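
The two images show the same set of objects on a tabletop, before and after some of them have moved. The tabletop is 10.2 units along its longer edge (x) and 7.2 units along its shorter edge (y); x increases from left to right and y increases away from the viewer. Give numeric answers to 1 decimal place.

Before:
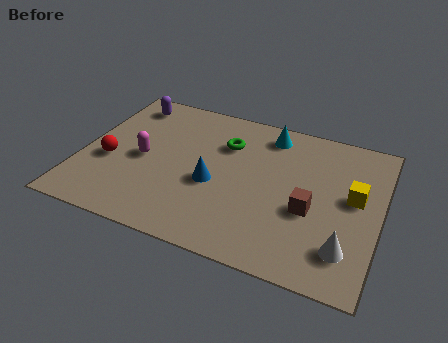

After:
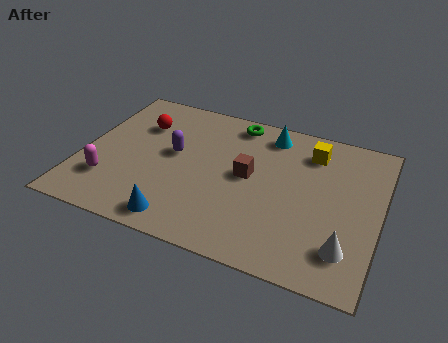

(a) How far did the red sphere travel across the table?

2.3

From (1.0, 2.9) to (1.8, 5.1), the red sphere covered √(0.8² + 2.2²) ≈ 2.3 units.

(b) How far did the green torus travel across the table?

1.2

The green torus moved from about (4.8, 5.1) to (5.0, 6.3), a distance of √(0.2² + 1.2²) ≈ 1.2.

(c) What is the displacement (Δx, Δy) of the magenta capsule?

(-1.0, -1.5)

The magenta capsule started near (2.1, 3.4) and ended near (1.1, 1.9).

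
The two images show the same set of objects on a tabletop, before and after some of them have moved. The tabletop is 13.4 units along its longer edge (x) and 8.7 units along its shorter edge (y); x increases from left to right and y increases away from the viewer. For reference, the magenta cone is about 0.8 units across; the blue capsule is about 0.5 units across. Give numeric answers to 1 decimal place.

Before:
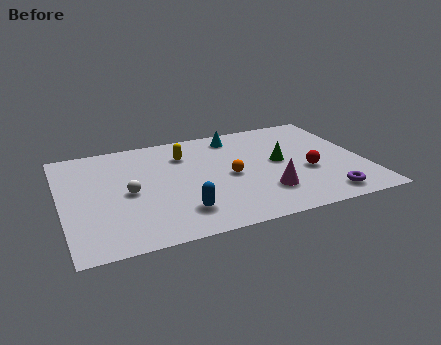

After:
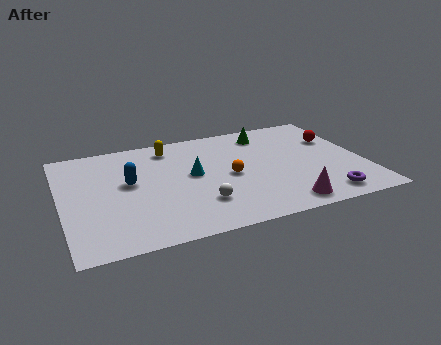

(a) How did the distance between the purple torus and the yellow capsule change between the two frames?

+1.0

Before: roughly 7.8 units apart; after: 8.8. That's 1.0 units further apart.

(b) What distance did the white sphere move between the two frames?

3.5

The white sphere was near (2.9, 4.1) before and (5.9, 2.3) after, so it travelled √(3.0² + 1.8²) ≈ 3.5 units.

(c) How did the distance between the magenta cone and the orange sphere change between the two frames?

+1.4

Before: roughly 2.3 units apart; after: 3.7. That's 1.4 units further apart.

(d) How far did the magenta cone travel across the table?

1.4

The magenta cone was near (8.8, 2.3) before and (9.5, 1.1) after, so it travelled √(0.7² + 1.2²) ≈ 1.4 units.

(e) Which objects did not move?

the purple torus and the orange sphere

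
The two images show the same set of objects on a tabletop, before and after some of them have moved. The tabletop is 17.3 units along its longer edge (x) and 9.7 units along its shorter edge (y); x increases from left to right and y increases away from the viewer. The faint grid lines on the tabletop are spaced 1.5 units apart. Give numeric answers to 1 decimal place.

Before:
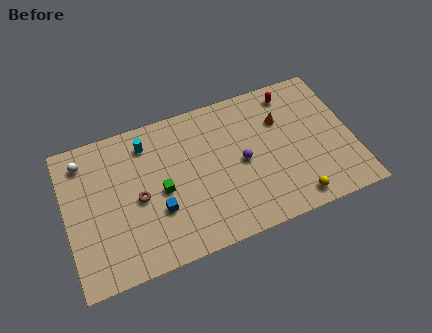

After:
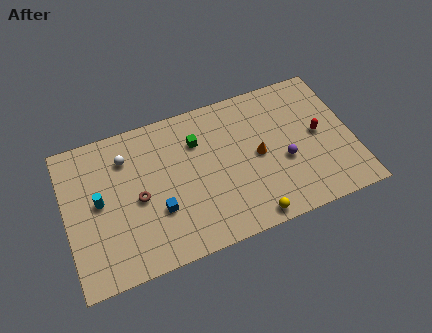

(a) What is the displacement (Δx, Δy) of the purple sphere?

(2.5, -0.8)

The purple sphere started near (10.6, 4.7) and ended near (13.1, 3.9).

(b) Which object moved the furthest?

the cyan cylinder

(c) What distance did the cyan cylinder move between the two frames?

4.2

The cyan cylinder was near (5.1, 7.9) before and (2.0, 5.1) after, so it travelled √(3.1² + 2.8²) ≈ 4.2 units.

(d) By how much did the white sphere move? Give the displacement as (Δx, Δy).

(2.5, -0.6)

The white sphere was at about (1.3, 8.0) and moved to about (3.8, 7.4).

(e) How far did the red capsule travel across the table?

3.5

The red capsule was near (14.0, 8.3) before and (15.3, 5.0) after, so it travelled √(1.3² + 3.3²) ≈ 3.5 units.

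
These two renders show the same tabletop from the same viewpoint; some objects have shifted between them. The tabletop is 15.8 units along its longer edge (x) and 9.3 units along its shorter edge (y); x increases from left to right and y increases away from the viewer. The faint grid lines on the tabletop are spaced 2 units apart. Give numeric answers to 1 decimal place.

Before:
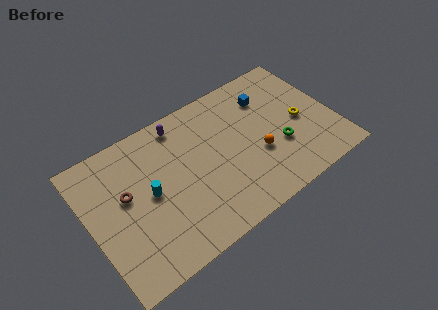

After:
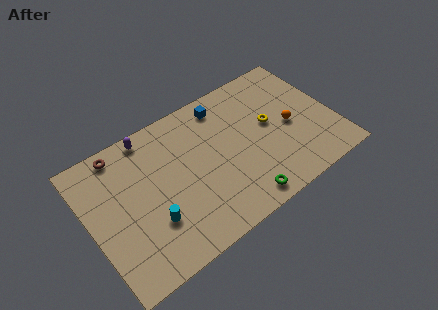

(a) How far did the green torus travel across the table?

3.7

The green torus was near (12.1, 3.3) before and (9.1, 1.1) after, so it travelled √(3.0² + 2.2²) ≈ 3.7 units.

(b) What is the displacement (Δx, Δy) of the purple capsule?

(-2.0, 0.3)

From the two frames, the purple capsule sits at roughly (6.4, 8.1) before and (4.4, 8.4) after.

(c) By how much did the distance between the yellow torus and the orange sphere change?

-1.7

Before: roughly 3.1 units apart; after: 1.4. That's 1.7 units closer together.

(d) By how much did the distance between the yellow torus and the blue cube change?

+0.6

The distance was about 3.2 in the first image and 3.8 in the second, so they moved 0.6 units further apart.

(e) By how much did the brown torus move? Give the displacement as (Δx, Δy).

(0.1, 2.9)

The brown torus was at about (2.4, 5.4) and moved to about (2.5, 8.3).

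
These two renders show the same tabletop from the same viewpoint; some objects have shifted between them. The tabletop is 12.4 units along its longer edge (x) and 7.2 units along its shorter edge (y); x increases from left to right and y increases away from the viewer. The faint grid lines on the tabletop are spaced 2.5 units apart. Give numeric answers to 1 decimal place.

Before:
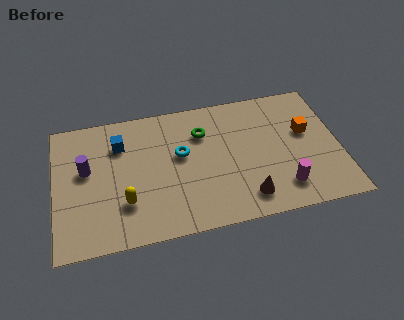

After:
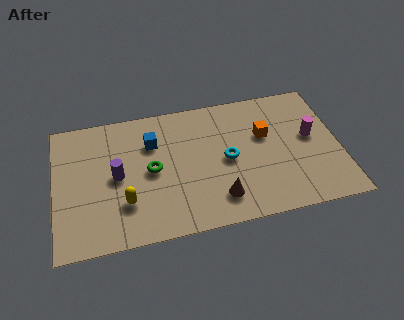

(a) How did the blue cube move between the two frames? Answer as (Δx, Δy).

(1.4, -0.2)

The blue cube started near (2.9, 5.3) and ended near (4.3, 5.1).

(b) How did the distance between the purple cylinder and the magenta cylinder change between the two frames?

-0.3

Before: roughly 8.8 units apart; after: 8.5. That's 0.3 units closer together.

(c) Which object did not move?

the yellow capsule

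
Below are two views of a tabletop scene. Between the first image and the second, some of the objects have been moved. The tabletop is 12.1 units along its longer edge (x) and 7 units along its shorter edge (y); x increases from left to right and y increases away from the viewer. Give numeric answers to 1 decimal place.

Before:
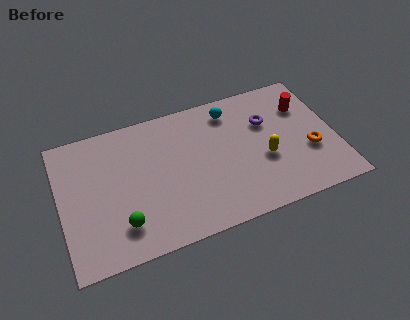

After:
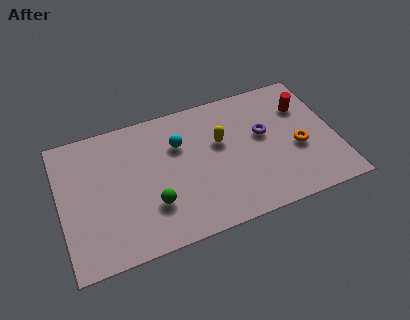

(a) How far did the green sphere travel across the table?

1.5

From (2.5, 1.6) to (3.9, 2.1), the green sphere covered √(1.4² + 0.5²) ≈ 1.5 units.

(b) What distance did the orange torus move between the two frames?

0.6

The orange torus was near (10.9, 2.6) before and (10.4, 2.9) after, so it travelled √(0.5² + 0.3²) ≈ 0.6 units.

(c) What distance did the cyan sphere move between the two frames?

2.6

From (7.7, 5.8) to (5.3, 4.8), the cyan sphere covered √(2.4² + 1.0²) ≈ 2.6 units.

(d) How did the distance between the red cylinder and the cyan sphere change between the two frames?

+2.3

Before: roughly 3.3 units apart; after: 5.6. That's 2.3 units further apart.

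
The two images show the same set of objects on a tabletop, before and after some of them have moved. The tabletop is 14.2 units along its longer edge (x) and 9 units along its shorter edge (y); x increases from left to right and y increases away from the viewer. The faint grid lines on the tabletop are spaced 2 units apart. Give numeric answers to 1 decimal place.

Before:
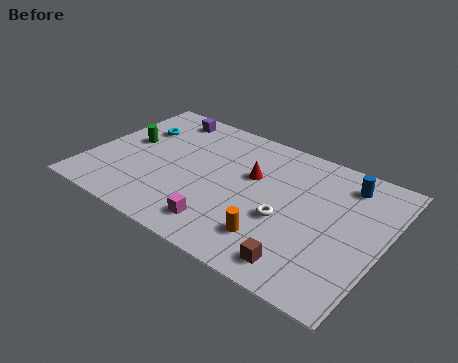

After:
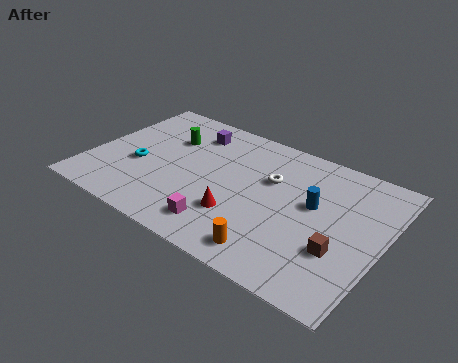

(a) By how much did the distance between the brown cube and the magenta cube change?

+1.7

They were about 3.9 units apart before and 5.6 after — 1.7 units further apart.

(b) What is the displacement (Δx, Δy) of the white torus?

(-1.1, 2.2)

The white torus was at about (9.7, 3.6) and moved to about (8.6, 5.8).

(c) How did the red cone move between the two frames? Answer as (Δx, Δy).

(-0.1, -2.9)

The red cone was at about (7.7, 5.6) and moved to about (7.6, 2.7).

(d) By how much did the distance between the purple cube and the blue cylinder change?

-2.5

They were about 9.2 units apart before and 6.7 after — 2.5 units closer together.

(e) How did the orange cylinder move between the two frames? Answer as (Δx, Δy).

(0.1, -0.8)

The orange cylinder was at about (9.4, 2.1) and moved to about (9.5, 1.3).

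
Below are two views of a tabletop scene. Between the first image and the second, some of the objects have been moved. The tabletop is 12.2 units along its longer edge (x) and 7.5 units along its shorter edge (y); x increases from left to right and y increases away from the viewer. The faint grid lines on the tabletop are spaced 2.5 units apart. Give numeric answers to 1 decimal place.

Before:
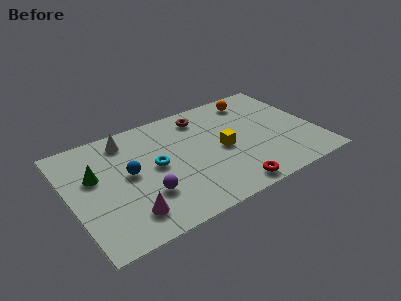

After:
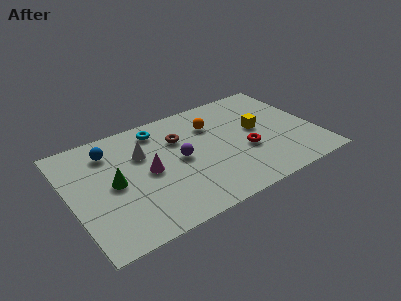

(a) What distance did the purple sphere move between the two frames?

2.4

The purple sphere was near (3.5, 2.3) before and (5.4, 3.8) after, so it travelled √(1.9² + 1.5²) ≈ 2.4 units.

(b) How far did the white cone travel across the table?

1.4

The white cone moved from about (3.1, 6.3) to (3.7, 5.0), a distance of √(0.6² + 1.3²) ≈ 1.4.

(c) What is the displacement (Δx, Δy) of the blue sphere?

(-0.7, 1.9)

The blue sphere started near (2.9, 4.0) and ended near (2.2, 5.9).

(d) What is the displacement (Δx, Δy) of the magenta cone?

(1.3, 2.2)

The magenta cone was at about (2.5, 1.5) and moved to about (3.8, 3.7).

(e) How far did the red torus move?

2.4

From (7.4, 0.8) to (8.6, 2.9), the red torus covered √(1.2² + 2.1²) ≈ 2.4 units.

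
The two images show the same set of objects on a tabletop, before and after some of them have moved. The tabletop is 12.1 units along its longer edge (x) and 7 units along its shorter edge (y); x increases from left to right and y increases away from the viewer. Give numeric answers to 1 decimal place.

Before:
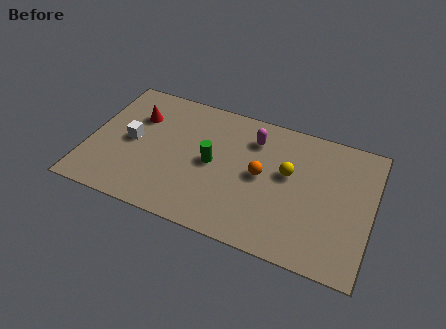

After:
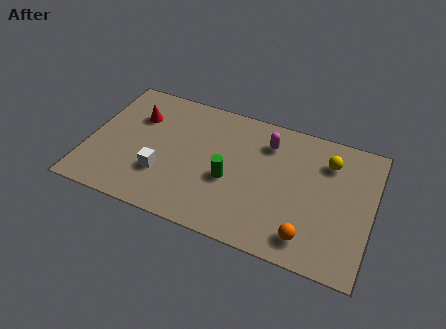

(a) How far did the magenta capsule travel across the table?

0.6

From (6.9, 5.4) to (7.5, 5.4), the magenta capsule covered √(0.6² + 0.0²) ≈ 0.6 units.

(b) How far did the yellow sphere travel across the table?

2.0

The yellow sphere moved from about (8.5, 4.1) to (10.1, 5.3), a distance of √(1.6² + 1.2²) ≈ 2.0.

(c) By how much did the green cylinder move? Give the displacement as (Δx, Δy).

(0.8, -0.6)

The green cylinder started near (5.3, 3.5) and ended near (6.1, 2.9).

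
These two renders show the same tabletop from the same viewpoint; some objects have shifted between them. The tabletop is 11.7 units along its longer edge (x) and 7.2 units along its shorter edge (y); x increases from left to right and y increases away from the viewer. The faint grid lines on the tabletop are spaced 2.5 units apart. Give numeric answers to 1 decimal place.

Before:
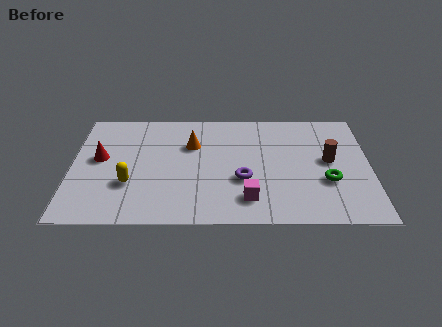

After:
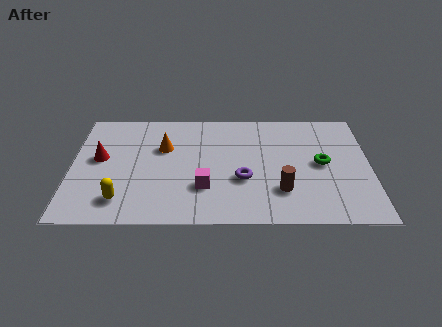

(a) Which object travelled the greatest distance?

the brown cylinder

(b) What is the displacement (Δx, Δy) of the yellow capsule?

(-0.3, -1.0)

From the two frames, the yellow capsule sits at roughly (2.3, 2.4) before and (2.0, 1.4) after.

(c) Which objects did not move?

the red cone and the purple torus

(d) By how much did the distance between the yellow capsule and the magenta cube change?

-1.4

They were about 4.7 units apart before and 3.3 after — 1.4 units closer together.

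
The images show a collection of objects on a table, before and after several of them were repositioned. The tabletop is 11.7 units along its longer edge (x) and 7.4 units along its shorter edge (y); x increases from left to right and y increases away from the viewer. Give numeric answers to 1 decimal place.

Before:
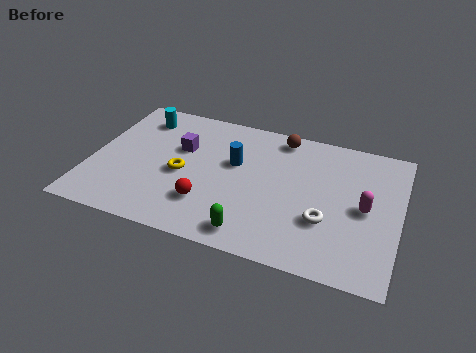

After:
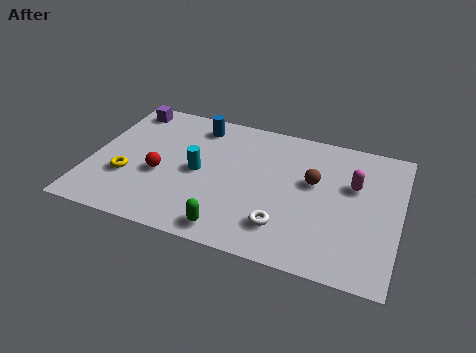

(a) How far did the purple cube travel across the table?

2.9

From (3.3, 4.7) to (1.0, 6.4), the purple cube covered √(2.3² + 1.7²) ≈ 2.9 units.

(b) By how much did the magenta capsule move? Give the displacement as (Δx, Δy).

(-0.5, 1.1)

From the two frames, the magenta capsule sits at roughly (10.4, 3.6) before and (9.9, 4.7) after.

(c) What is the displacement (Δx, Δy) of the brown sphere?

(1.4, -2.1)

From the two frames, the brown sphere sits at roughly (7.0, 6.5) before and (8.4, 4.4) after.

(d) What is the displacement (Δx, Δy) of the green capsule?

(-0.8, -0.1)

From the two frames, the green capsule sits at roughly (6.4, 1.0) before and (5.6, 0.9) after.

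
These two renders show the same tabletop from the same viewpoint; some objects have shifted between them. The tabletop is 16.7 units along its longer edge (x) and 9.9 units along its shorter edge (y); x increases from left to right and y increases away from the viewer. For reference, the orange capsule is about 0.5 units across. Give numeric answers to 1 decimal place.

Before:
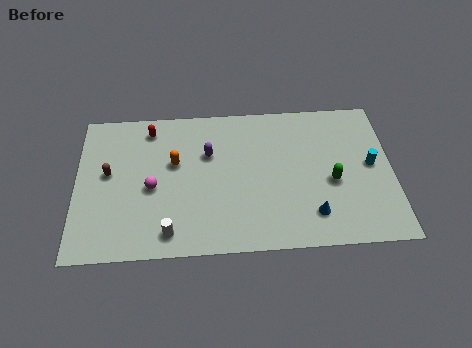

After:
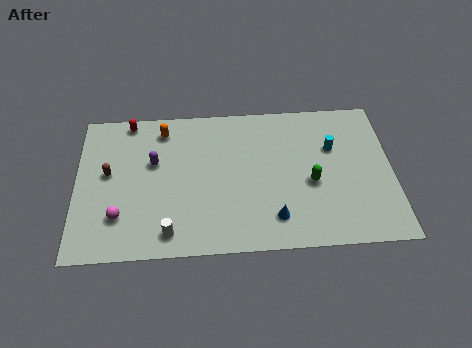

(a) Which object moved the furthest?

the purple capsule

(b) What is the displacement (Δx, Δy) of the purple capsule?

(-2.9, -0.4)

From the two frames, the purple capsule sits at roughly (7.0, 6.5) before and (4.1, 6.1) after.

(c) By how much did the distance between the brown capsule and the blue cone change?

-1.8

The distance was about 11.2 in the first image and 9.4 in the second, so they moved 1.8 units closer together.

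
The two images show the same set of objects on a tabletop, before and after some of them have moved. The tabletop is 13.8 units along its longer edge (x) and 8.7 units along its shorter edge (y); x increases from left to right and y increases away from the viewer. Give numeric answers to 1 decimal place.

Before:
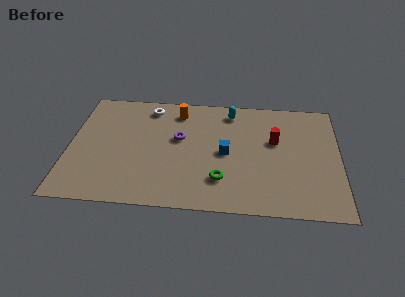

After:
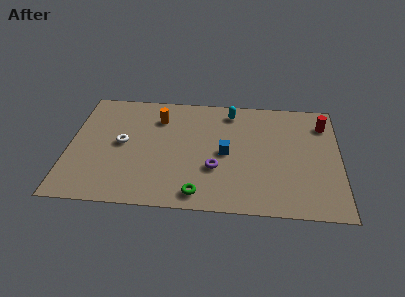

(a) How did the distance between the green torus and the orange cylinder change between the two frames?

+0.4

The distance was about 5.5 in the first image and 5.9 in the second, so they moved 0.4 units further apart.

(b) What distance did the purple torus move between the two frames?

2.8

From (5.6, 5.1) to (7.5, 3.0), the purple torus covered √(1.9² + 2.1²) ≈ 2.8 units.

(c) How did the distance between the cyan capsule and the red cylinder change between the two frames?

+1.7

They were about 3.1 units apart before and 4.8 after — 1.7 units further apart.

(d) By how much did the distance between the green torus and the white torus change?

-1.2

The distance was about 6.4 in the first image and 5.2 in the second, so they moved 1.2 units closer together.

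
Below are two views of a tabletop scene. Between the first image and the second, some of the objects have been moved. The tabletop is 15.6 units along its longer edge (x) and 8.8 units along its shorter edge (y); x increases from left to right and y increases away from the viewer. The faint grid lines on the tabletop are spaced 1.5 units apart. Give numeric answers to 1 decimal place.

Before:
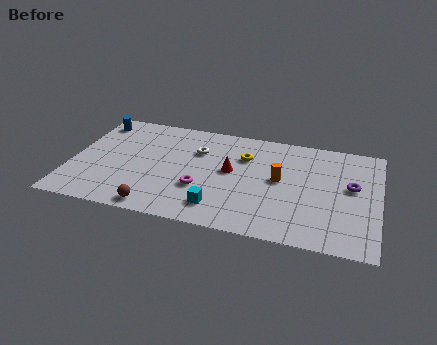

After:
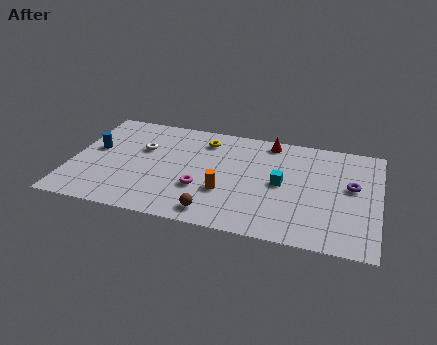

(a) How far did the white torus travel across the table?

2.8

The white torus was near (6.3, 6.1) before and (3.5, 5.6) after, so it travelled √(2.8² + 0.5²) ≈ 2.8 units.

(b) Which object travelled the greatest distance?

the cyan cube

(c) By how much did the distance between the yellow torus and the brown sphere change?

-0.7

The distance was about 6.7 in the first image and 6.0 in the second, so they moved 0.7 units closer together.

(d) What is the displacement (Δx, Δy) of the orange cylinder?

(-2.7, -1.7)

The orange cylinder was at about (10.6, 4.7) and moved to about (7.9, 3.0).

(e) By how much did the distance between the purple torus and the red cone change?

-1.0

Before: roughly 6.1 units apart; after: 5.1. That's 1.0 units closer together.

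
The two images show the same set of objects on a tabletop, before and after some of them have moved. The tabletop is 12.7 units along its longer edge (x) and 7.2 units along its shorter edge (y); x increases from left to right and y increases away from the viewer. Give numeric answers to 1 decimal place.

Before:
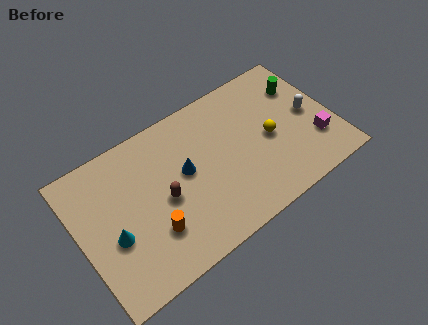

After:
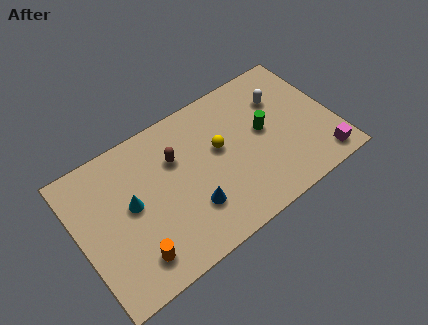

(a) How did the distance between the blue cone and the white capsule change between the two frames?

-0.4

They were about 6.3 units apart before and 5.9 after — 0.4 units closer together.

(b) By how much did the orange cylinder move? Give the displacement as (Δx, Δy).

(-1.0, -0.7)

The orange cylinder started near (3.3, 2.1) and ended near (2.3, 1.4).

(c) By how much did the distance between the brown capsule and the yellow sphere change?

-3.2

They were about 5.4 units apart before and 2.2 after — 3.2 units closer together.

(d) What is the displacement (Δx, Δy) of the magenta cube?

(0.1, -1.1)

From the two frames, the magenta cube sits at roughly (11.6, 2.1) before and (11.7, 1.0) after.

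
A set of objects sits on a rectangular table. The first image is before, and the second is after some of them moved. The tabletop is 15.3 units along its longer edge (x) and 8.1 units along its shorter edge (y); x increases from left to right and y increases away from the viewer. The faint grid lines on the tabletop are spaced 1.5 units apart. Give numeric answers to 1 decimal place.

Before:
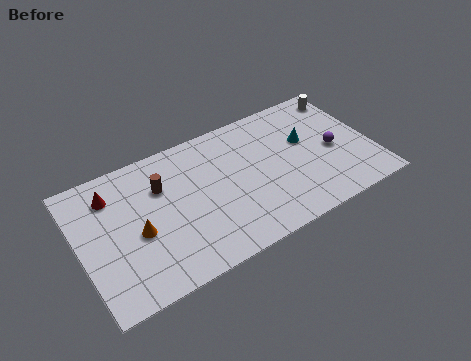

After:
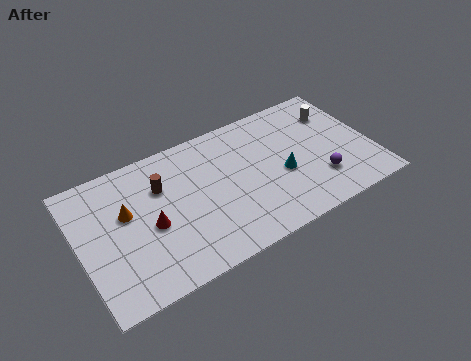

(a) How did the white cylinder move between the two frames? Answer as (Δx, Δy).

(-0.7, -0.9)

The white cylinder was at about (14.5, 6.9) and moved to about (13.8, 6.0).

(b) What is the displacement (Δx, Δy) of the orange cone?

(-0.4, 1.4)

From the two frames, the orange cone sits at roughly (2.9, 3.5) before and (2.5, 4.9) after.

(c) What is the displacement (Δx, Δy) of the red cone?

(1.7, -2.7)

From the two frames, the red cone sits at roughly (1.9, 6.3) before and (3.6, 3.6) after.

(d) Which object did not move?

the brown cylinder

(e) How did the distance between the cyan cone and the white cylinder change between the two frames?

+1.0

They were about 3.2 units apart before and 4.2 after — 1.0 units further apart.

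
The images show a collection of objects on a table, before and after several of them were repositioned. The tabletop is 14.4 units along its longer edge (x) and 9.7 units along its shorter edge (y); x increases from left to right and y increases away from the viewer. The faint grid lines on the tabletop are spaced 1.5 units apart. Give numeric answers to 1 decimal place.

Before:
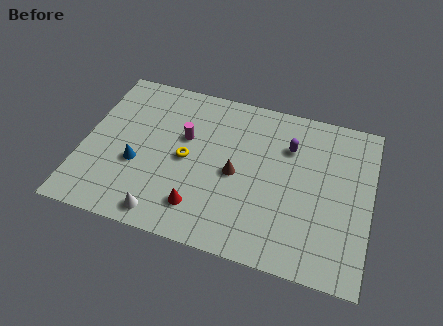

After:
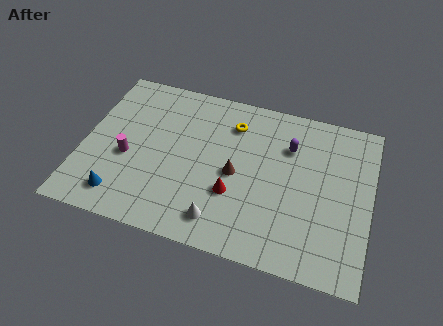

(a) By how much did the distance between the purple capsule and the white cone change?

-2.1

The distance was about 8.2 in the first image and 6.1 in the second, so they moved 2.1 units closer together.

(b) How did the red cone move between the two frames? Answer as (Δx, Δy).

(1.6, 1.3)

From the two frames, the red cone sits at roughly (6.1, 2.0) before and (7.7, 3.3) after.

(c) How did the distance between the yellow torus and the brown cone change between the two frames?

+0.5

They were about 2.5 units apart before and 3.0 after — 0.5 units further apart.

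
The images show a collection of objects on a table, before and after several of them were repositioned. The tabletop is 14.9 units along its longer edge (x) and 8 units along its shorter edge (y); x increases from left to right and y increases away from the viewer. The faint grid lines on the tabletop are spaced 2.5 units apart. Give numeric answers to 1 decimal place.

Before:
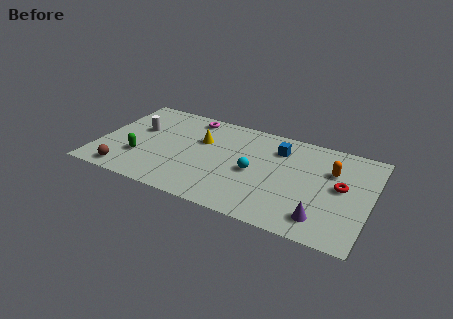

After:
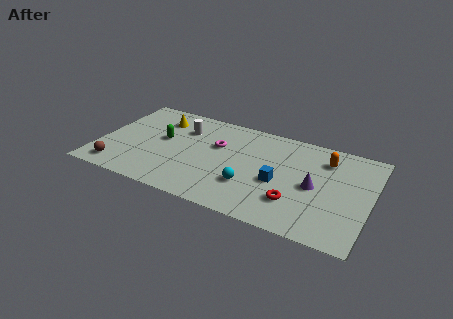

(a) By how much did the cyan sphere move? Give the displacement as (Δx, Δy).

(-0.1, -1.2)

From the two frames, the cyan sphere sits at roughly (8.6, 3.7) before and (8.5, 2.5) after.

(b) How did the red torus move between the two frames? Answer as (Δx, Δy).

(-2.3, -2.1)

From the two frames, the red torus sits at roughly (13.3, 4.3) before and (11.0, 2.2) after.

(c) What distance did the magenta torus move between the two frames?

2.5

The magenta torus was near (4.7, 7.0) before and (6.4, 5.1) after, so it travelled √(1.7² + 1.9²) ≈ 2.5 units.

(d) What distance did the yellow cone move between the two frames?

2.7

The yellow cone was near (5.5, 5.2) before and (3.0, 6.2) after, so it travelled √(2.5² + 1.0²) ≈ 2.7 units.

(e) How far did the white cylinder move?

2.6

The white cylinder was near (2.0, 4.9) before and (4.4, 5.8) after, so it travelled √(2.4² + 0.9²) ≈ 2.6 units.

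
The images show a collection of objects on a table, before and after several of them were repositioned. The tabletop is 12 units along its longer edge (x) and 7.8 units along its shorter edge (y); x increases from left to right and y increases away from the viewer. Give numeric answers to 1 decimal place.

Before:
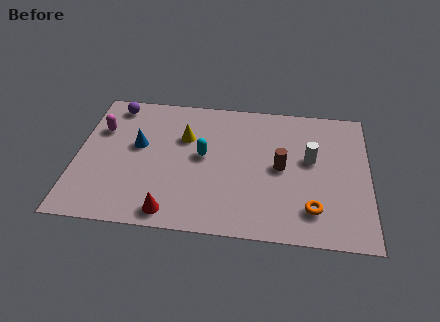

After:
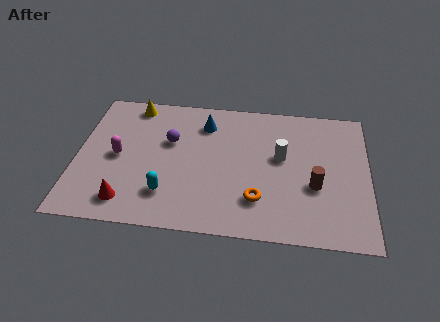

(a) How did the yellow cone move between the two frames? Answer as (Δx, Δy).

(-2.2, 1.7)

From the two frames, the yellow cone sits at roughly (4.4, 5.2) before and (2.2, 6.9) after.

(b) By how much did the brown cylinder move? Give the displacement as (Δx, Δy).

(1.4, -0.9)

The brown cylinder was at about (8.4, 3.9) and moved to about (9.8, 3.0).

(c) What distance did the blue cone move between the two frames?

3.1

From (2.5, 4.5) to (5.2, 6.1), the blue cone covered √(2.7² + 1.6²) ≈ 3.1 units.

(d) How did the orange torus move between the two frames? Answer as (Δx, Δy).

(-2.2, 0.3)

The orange torus was at about (9.7, 1.7) and moved to about (7.5, 2.0).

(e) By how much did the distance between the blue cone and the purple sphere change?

-0.7

The distance was about 2.5 in the first image and 1.8 in the second, so they moved 0.7 units closer together.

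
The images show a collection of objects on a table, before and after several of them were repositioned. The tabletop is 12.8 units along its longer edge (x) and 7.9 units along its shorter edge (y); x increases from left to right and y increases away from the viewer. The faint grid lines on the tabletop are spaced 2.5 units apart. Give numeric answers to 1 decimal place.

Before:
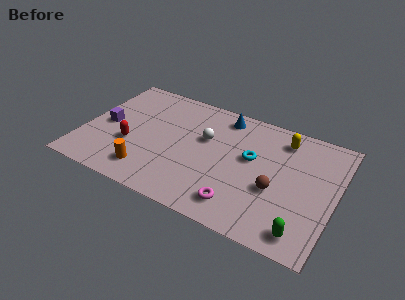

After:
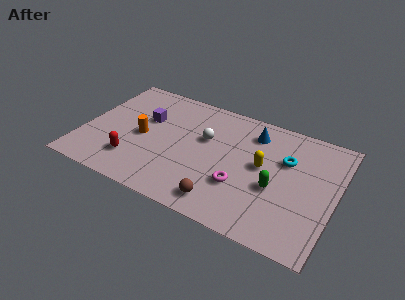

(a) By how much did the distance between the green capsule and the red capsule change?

-2.0

The distance was about 9.2 in the first image and 7.2 in the second, so they moved 2.0 units closer together.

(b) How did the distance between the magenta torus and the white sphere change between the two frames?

-1.0

Before: roughly 4.1 units apart; after: 3.1. That's 1.0 units closer together.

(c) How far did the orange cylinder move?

2.3

The orange cylinder moved from about (3.6, 1.5) to (3.0, 3.7), a distance of √(0.6² + 2.2²) ≈ 2.3.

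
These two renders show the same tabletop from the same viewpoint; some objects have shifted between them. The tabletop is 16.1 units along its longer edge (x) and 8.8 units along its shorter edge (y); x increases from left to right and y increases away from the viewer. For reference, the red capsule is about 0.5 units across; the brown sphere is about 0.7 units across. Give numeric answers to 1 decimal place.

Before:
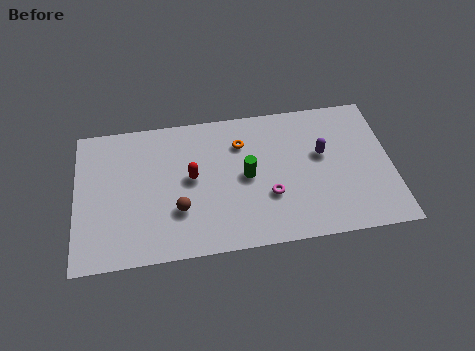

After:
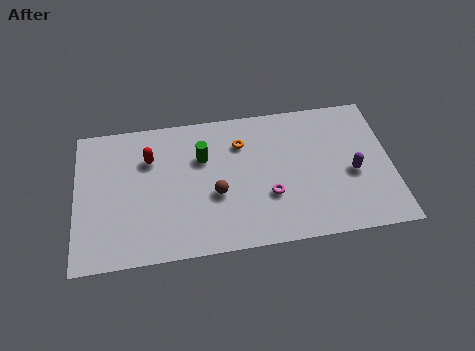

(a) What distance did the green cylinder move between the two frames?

2.7

The green cylinder moved from about (8.7, 4.4) to (6.5, 5.9), a distance of √(2.2² + 1.5²) ≈ 2.7.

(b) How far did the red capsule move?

2.6

The red capsule was near (5.9, 4.7) before and (3.8, 6.2) after, so it travelled √(2.1² + 1.5²) ≈ 2.6 units.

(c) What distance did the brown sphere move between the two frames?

2.0

From (5.2, 2.8) to (7.1, 3.5), the brown sphere covered √(1.9² + 0.7²) ≈ 2.0 units.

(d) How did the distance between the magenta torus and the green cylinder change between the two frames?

+2.6

The distance was about 1.8 in the first image and 4.4 in the second, so they moved 2.6 units further apart.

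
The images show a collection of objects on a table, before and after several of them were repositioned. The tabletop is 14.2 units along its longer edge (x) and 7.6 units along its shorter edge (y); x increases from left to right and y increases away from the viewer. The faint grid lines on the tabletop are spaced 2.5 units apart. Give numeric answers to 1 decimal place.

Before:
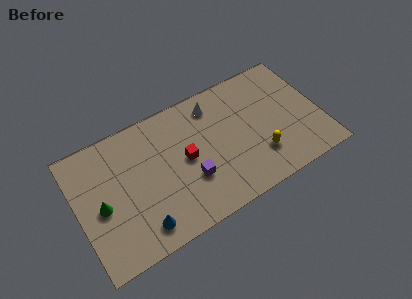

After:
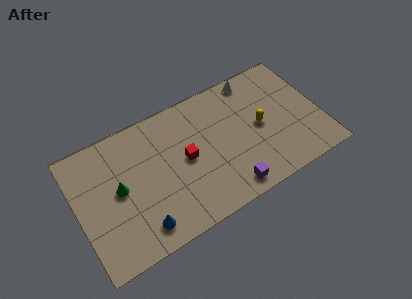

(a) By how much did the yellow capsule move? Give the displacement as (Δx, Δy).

(0.3, 1.7)

The yellow capsule was at about (10.4, 2.1) and moved to about (10.7, 3.8).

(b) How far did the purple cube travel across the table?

2.6

The purple cube was near (6.4, 2.6) before and (8.4, 1.0) after, so it travelled √(2.0² + 1.6²) ≈ 2.6 units.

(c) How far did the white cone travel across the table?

2.5

The white cone moved from about (8.3, 6.3) to (10.8, 6.8), a distance of √(2.5² + 0.5²) ≈ 2.5.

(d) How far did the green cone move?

1.2

The green cone moved from about (1.3, 3.5) to (2.4, 4.0), a distance of √(1.1² + 0.5²) ≈ 1.2.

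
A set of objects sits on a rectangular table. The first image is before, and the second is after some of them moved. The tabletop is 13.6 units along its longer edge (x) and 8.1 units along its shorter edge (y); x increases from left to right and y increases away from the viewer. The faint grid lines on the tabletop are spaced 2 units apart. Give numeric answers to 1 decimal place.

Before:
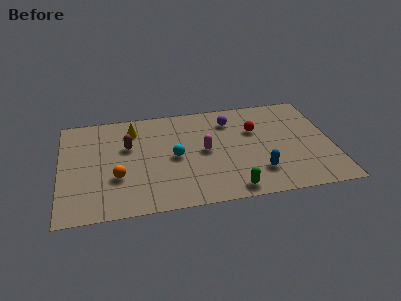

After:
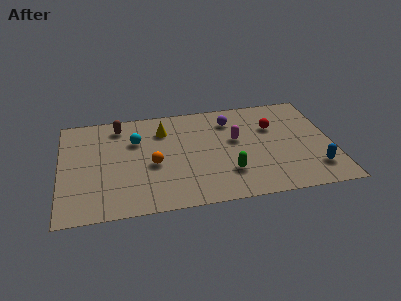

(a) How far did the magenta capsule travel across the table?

1.7

The magenta capsule moved from about (7.2, 4.1) to (8.8, 4.7), a distance of √(1.6² + 0.6²) ≈ 1.7.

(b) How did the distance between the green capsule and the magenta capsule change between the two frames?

-0.9

They were about 3.4 units apart before and 2.5 after — 0.9 units closer together.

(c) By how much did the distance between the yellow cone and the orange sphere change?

-1.0

They were about 3.7 units apart before and 2.7 after — 1.0 units closer together.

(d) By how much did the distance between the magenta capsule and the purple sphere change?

-1.0

They were about 2.6 units apart before and 1.6 after — 1.0 units closer together.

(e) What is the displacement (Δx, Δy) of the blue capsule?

(2.8, -0.2)

From the two frames, the blue capsule sits at roughly (9.8, 2.0) before and (12.6, 1.8) after.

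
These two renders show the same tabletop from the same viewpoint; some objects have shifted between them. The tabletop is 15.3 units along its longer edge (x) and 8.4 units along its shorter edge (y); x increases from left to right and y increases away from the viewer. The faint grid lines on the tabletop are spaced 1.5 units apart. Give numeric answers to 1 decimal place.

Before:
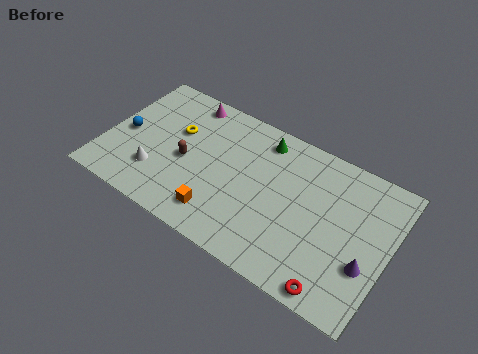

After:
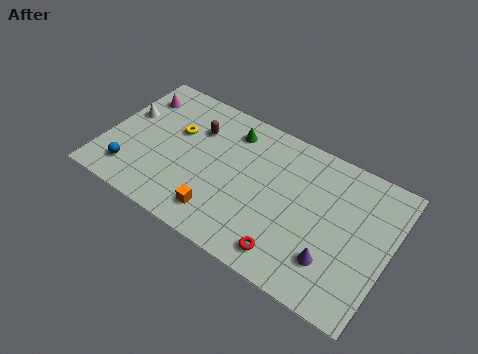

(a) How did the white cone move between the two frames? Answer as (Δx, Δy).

(-2.1, 2.8)

The white cone started near (3.0, 2.3) and ended near (0.9, 5.1).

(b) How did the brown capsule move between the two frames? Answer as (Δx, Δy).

(0.2, 2.2)

From the two frames, the brown capsule sits at roughly (4.4, 3.8) before and (4.6, 6.0) after.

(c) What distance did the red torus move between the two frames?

2.6

From (13.0, 0.8) to (10.4, 1.3), the red torus covered √(2.6² + 0.5²) ≈ 2.6 units.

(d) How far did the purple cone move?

1.8

The purple cone was near (14.3, 2.9) before and (12.6, 2.2) after, so it travelled √(1.7² + 0.7²) ≈ 1.8 units.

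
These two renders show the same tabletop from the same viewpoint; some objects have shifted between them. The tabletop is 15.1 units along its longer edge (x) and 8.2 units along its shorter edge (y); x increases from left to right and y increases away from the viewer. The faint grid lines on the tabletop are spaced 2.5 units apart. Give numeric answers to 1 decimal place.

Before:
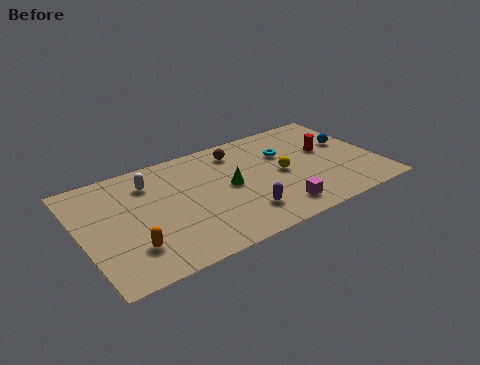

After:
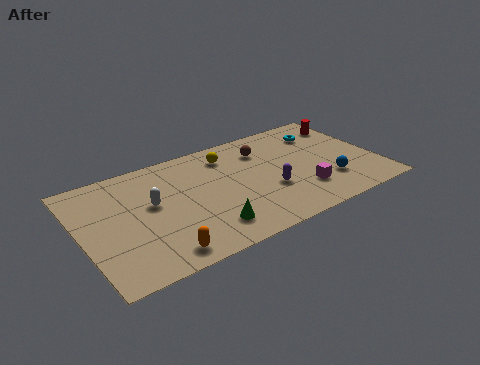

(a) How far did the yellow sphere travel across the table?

3.5

The yellow sphere moved from about (10.2, 4.0) to (7.8, 6.6), a distance of √(2.4² + 2.6²) ≈ 3.5.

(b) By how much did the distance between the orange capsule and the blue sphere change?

-3.0

The distance was about 12.0 in the first image and 9.0 in the second, so they moved 3.0 units closer together.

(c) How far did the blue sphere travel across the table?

3.0

The blue sphere was near (13.9, 4.9) before and (12.4, 2.3) after, so it travelled √(1.5² + 2.6²) ≈ 3.0 units.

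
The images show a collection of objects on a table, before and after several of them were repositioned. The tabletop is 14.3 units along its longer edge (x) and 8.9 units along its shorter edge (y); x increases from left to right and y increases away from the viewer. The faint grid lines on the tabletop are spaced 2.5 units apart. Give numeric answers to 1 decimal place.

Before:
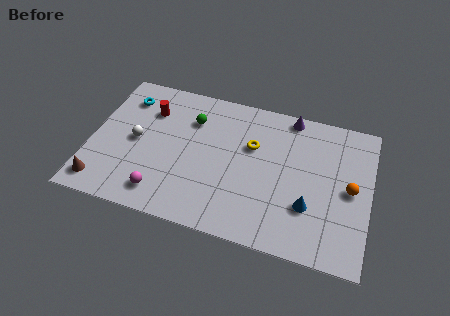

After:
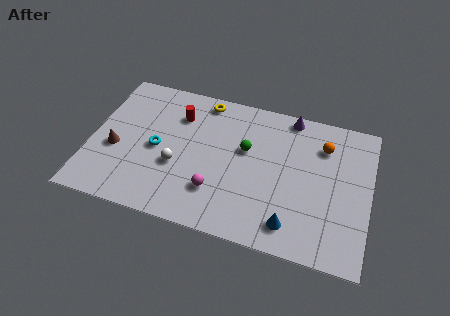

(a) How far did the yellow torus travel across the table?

3.5

From (8.2, 5.7) to (5.5, 7.9), the yellow torus covered √(2.7² + 2.2²) ≈ 3.5 units.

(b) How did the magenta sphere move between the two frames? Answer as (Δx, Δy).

(2.7, 0.9)

The magenta sphere started near (3.9, 1.5) and ended near (6.6, 2.4).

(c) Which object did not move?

the purple cone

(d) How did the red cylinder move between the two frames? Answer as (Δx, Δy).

(1.5, 0.1)

The red cylinder started near (2.8, 6.5) and ended near (4.3, 6.6).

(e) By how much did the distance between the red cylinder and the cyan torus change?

+1.2

Before: roughly 1.4 units apart; after: 2.6. That's 1.2 units further apart.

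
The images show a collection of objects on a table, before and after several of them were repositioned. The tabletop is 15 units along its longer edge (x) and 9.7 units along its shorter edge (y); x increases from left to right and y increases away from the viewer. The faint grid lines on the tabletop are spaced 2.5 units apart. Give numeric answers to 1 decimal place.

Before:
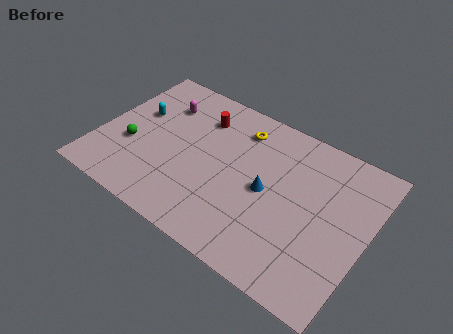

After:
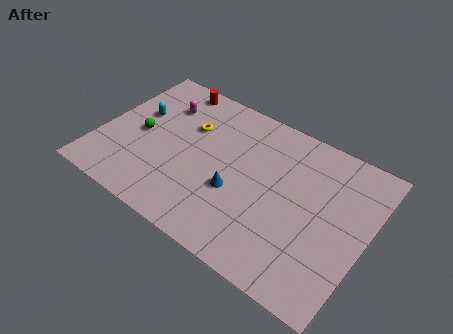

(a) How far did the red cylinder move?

2.4

The red cylinder was near (5.2, 7.4) before and (3.2, 8.7) after, so it travelled √(2.0² + 1.3²) ≈ 2.4 units.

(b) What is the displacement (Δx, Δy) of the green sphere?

(0.3, 1.0)

The green sphere started near (1.9, 3.6) and ended near (2.2, 4.6).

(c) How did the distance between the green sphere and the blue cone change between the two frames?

-1.9

The distance was about 7.7 in the first image and 5.8 in the second, so they moved 1.9 units closer together.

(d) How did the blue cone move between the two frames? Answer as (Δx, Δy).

(-1.6, -1.0)

From the two frames, the blue cone sits at roughly (9.5, 4.7) before and (7.9, 3.7) after.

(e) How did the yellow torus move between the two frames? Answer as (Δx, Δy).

(-2.7, -1.3)

The yellow torus was at about (7.4, 7.8) and moved to about (4.7, 6.5).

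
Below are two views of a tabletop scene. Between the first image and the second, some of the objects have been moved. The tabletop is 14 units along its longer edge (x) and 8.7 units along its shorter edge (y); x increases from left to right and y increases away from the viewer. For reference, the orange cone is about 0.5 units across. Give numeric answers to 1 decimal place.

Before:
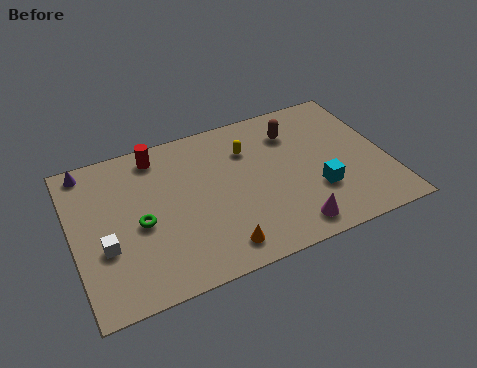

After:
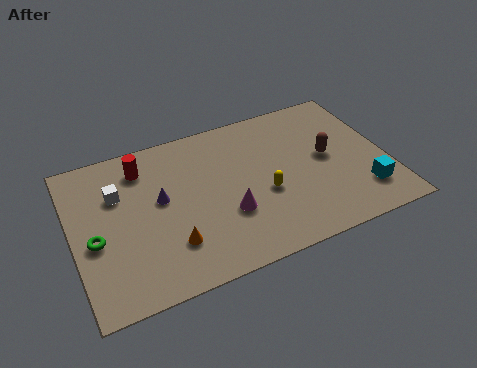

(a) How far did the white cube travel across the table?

2.8

The white cube was near (1.3, 3.2) before and (2.1, 5.9) after, so it travelled √(0.8² + 2.7²) ≈ 2.8 units.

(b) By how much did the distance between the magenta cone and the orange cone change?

-0.5

Before: roughly 3.2 units apart; after: 2.7. That's 0.5 units closer together.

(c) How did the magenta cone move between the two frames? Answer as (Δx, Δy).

(-2.6, 1.8)

The magenta cone was at about (9.3, 1.2) and moved to about (6.7, 3.0).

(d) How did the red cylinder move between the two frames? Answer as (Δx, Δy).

(-0.7, -0.5)

The red cylinder was at about (4.0, 7.5) and moved to about (3.3, 7.0).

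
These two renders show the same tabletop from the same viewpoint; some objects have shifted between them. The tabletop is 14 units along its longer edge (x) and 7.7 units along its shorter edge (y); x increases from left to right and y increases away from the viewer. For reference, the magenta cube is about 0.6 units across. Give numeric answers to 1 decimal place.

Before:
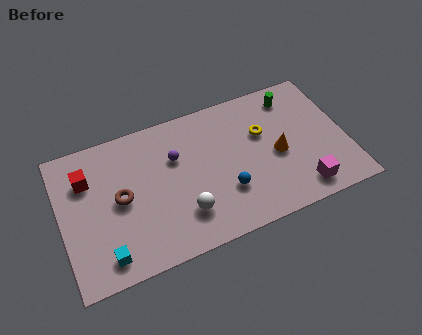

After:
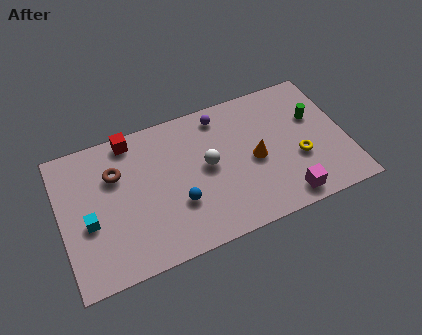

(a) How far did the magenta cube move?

0.8

The magenta cube was near (11.5, 1.2) before and (10.7, 1.0) after, so it travelled √(0.8² + 0.2²) ≈ 0.8 units.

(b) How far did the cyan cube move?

2.1

The cyan cube was near (1.9, 1.2) before and (1.3, 3.2) after, so it travelled √(0.6² + 2.0²) ≈ 2.1 units.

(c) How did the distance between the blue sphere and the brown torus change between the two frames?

-1.3

Before: roughly 5.2 units apart; after: 3.9. That's 1.3 units closer together.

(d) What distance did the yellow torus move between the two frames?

2.6

The yellow torus was near (10.0, 4.9) before and (11.6, 2.9) after, so it travelled √(1.6² + 2.0²) ≈ 2.6 units.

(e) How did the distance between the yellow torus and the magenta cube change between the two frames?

-1.9

They were about 4.0 units apart before and 2.1 after — 1.9 units closer together.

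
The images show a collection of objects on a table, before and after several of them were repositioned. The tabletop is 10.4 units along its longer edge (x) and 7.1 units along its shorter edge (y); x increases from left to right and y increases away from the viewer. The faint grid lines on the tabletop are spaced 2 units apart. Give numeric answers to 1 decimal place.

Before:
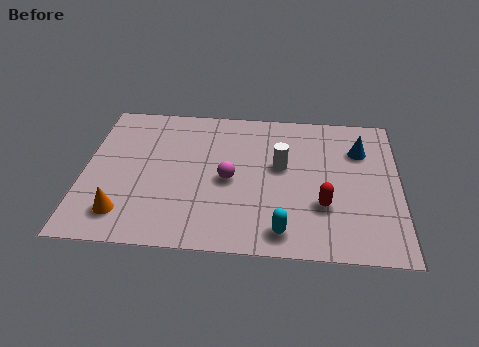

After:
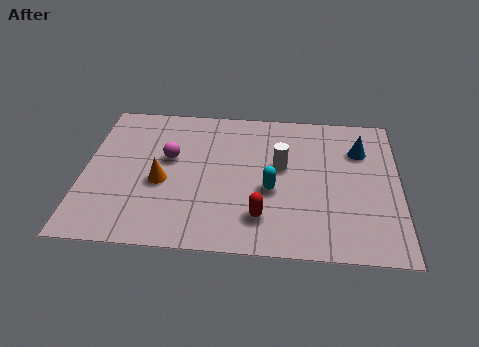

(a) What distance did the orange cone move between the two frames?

2.0

The orange cone was near (1.4, 1.4) before and (2.6, 3.0) after, so it travelled √(1.2² + 1.6²) ≈ 2.0 units.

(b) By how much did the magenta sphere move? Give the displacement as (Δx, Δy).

(-2.0, 0.9)

The magenta sphere started near (4.8, 3.3) and ended near (2.8, 4.2).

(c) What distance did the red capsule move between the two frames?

2.1

The red capsule was near (7.9, 2.3) before and (5.9, 1.6) after, so it travelled √(2.0² + 0.7²) ≈ 2.1 units.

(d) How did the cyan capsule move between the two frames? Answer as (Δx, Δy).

(-0.4, 1.9)

From the two frames, the cyan capsule sits at roughly (6.6, 1.0) before and (6.2, 2.9) after.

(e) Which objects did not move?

the blue cone and the white cylinder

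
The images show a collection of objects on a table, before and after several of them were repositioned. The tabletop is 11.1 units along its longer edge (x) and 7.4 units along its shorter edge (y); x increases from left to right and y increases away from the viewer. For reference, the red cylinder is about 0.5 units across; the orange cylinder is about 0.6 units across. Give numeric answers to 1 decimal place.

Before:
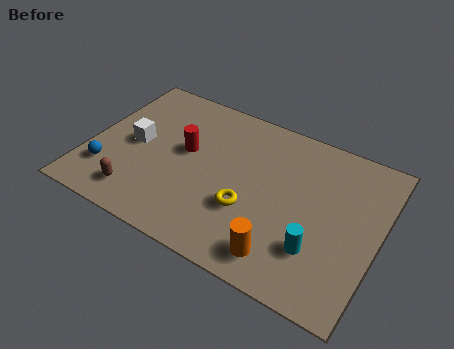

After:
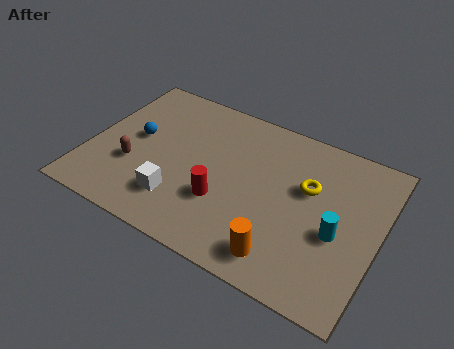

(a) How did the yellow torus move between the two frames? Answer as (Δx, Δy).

(2.0, 2.0)

The yellow torus started near (6.3, 2.6) and ended near (8.3, 4.6).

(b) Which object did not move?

the orange cylinder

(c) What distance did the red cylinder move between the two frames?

2.4

The red cylinder moved from about (3.6, 4.2) to (5.3, 2.5), a distance of √(1.7² + 1.7²) ≈ 2.4.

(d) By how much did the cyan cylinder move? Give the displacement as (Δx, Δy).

(0.6, 1.0)

The cyan cylinder started near (9.0, 2.1) and ended near (9.6, 3.1).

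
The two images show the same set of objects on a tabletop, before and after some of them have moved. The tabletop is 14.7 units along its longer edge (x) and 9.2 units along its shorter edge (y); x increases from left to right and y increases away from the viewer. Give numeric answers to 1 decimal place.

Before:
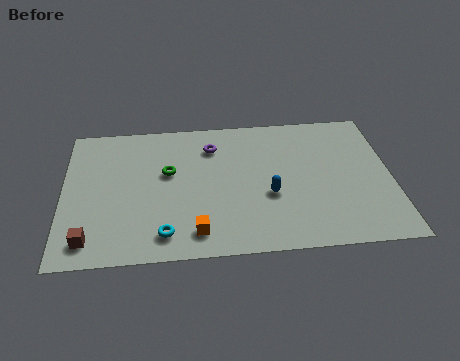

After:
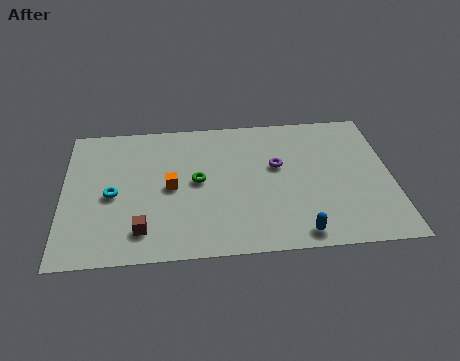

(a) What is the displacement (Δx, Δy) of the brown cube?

(2.3, 0.4)

The brown cube was at about (1.2, 1.4) and moved to about (3.5, 1.8).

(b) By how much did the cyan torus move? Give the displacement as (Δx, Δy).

(-2.3, 2.7)

From the two frames, the cyan torus sits at roughly (4.5, 1.5) before and (2.2, 4.2) after.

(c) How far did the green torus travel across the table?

1.5

From (4.7, 5.5) to (6.0, 4.8), the green torus covered √(1.3² + 0.7²) ≈ 1.5 units.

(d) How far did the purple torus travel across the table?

3.3

The purple torus moved from about (6.7, 7.1) to (9.6, 5.5), a distance of √(2.9² + 1.6²) ≈ 3.3.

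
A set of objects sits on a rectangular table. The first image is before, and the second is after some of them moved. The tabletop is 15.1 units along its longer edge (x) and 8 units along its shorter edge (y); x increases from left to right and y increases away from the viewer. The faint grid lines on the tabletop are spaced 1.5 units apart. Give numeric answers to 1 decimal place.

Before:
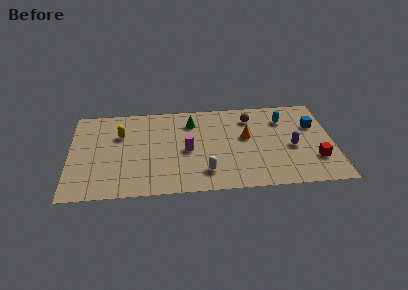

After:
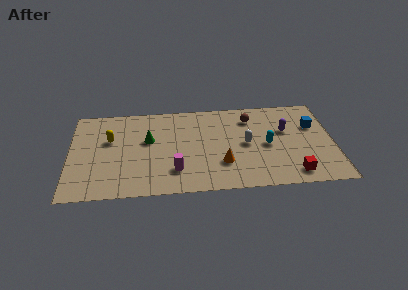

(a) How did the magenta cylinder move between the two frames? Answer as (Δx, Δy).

(-0.7, -1.7)

The magenta cylinder was at about (6.7, 3.7) and moved to about (6.0, 2.0).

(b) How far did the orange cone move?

2.6

The orange cone moved from about (10.1, 4.6) to (8.7, 2.4), a distance of √(1.4² + 2.2²) ≈ 2.6.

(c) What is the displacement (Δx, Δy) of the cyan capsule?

(-1.0, -2.2)

The cyan capsule was at about (12.3, 6.0) and moved to about (11.3, 3.8).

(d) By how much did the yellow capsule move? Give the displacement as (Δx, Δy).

(-0.6, -0.4)

The yellow capsule was at about (2.9, 5.4) and moved to about (2.3, 5.0).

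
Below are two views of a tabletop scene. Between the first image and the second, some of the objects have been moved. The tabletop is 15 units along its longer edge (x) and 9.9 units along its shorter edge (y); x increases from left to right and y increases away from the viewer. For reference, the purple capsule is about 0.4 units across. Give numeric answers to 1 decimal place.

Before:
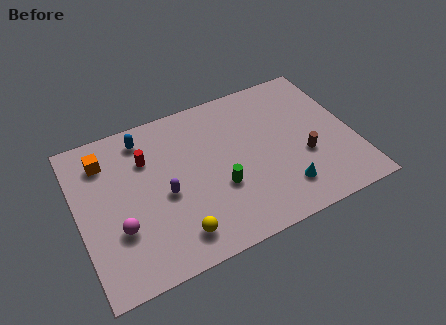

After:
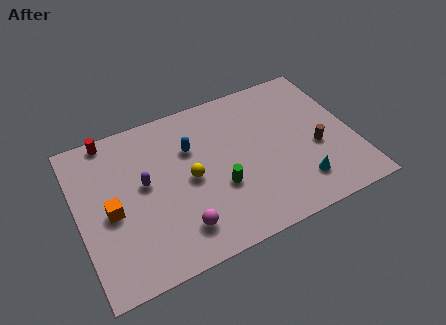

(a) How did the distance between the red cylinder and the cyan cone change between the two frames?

+3.4

The distance was about 8.5 in the first image and 11.9 in the second, so they moved 3.4 units further apart.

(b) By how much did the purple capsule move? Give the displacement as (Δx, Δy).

(-1.0, 1.1)

From the two frames, the purple capsule sits at roughly (4.6, 4.4) before and (3.6, 5.5) after.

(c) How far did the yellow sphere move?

3.3

The yellow sphere moved from about (4.9, 1.7) to (6.0, 4.8), a distance of √(1.1² + 3.1²) ≈ 3.3.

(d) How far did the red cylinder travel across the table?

2.8

From (3.9, 7.0) to (2.1, 9.1), the red cylinder covered √(1.8² + 2.1²) ≈ 2.8 units.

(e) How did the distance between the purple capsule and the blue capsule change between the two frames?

-1.1

Before: roughly 4.1 units apart; after: 3.0. That's 1.1 units closer together.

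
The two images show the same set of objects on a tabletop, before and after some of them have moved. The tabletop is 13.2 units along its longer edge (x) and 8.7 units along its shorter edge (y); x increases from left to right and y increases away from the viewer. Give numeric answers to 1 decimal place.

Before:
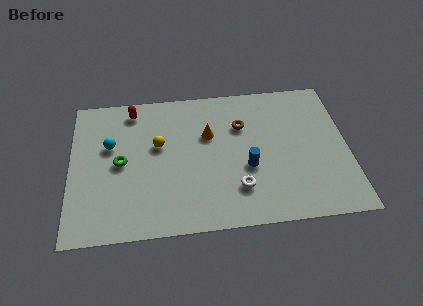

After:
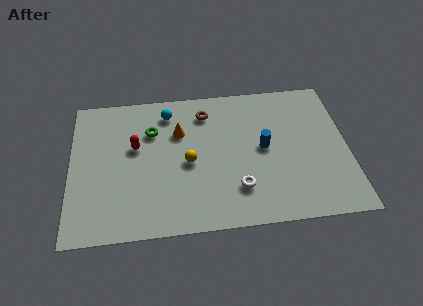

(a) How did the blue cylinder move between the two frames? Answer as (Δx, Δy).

(0.8, 1.1)

The blue cylinder started near (8.4, 3.4) and ended near (9.2, 4.5).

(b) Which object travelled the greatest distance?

the cyan sphere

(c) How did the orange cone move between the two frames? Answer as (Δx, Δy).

(-1.4, 0.3)

The orange cone started near (6.6, 5.6) and ended near (5.2, 5.9).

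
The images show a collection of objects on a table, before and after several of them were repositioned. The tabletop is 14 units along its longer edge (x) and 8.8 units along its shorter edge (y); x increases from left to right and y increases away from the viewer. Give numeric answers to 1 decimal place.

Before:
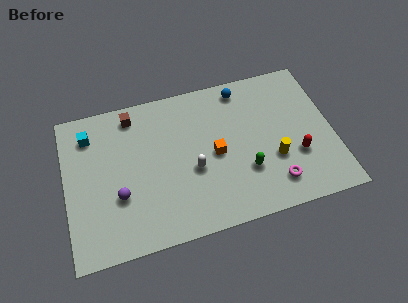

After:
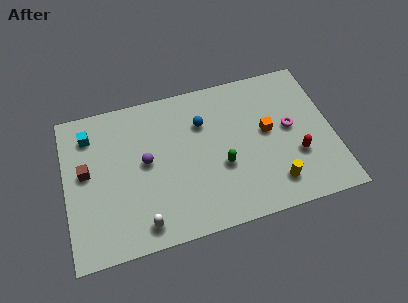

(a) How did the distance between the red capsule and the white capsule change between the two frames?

+3.0

Before: roughly 5.4 units apart; after: 8.4. That's 3.0 units further apart.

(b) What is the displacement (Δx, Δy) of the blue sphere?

(-2.2, -1.5)

The blue sphere started near (9.5, 7.7) and ended near (7.3, 6.2).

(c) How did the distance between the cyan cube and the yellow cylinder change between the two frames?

+0.5

They were about 10.2 units apart before and 10.7 after — 0.5 units further apart.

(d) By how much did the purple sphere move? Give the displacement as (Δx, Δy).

(1.5, 1.6)

The purple sphere started near (2.7, 3.1) and ended near (4.2, 4.7).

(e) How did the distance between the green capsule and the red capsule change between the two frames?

+1.2

The distance was about 2.7 in the first image and 3.9 in the second, so they moved 1.2 units further apart.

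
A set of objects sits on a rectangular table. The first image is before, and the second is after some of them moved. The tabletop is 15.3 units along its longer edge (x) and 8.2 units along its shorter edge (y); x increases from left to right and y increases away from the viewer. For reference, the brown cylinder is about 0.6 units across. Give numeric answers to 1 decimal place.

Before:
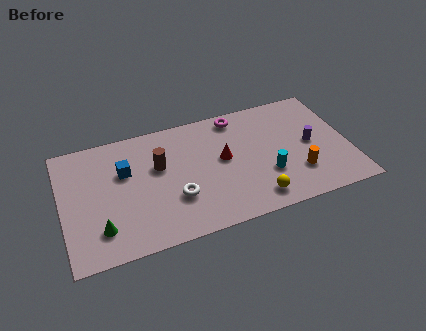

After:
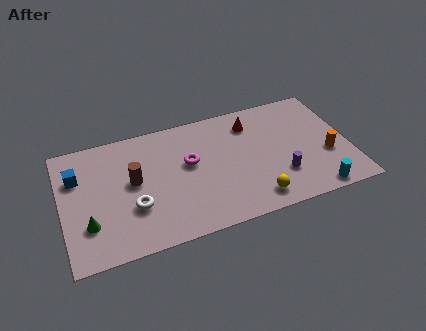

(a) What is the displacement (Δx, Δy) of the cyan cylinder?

(2.4, -1.9)

From the two frames, the cyan cylinder sits at roughly (10.8, 2.7) before and (13.2, 0.8) after.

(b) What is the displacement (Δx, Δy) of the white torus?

(-2.2, 0.1)

The white torus was at about (5.9, 2.7) and moved to about (3.7, 2.8).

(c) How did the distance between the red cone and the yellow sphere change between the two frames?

+1.7

They were about 3.5 units apart before and 5.2 after — 1.7 units further apart.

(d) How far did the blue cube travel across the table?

2.5

The blue cube was near (3.4, 5.3) before and (0.9, 5.7) after, so it travelled √(2.5² + 0.4²) ≈ 2.5 units.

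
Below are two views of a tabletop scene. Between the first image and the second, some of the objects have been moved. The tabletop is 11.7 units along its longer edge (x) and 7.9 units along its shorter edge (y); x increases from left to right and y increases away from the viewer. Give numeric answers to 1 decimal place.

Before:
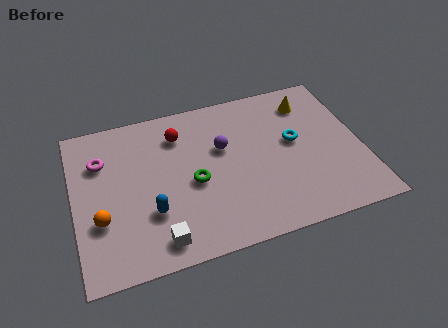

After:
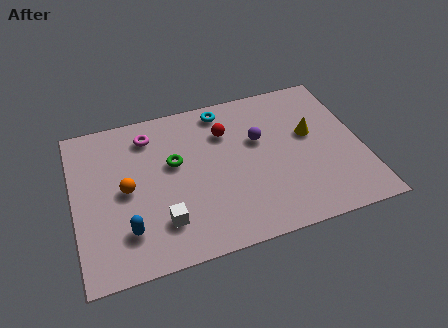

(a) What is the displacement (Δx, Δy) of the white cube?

(0.2, 0.8)

The white cube was at about (3.2, 1.1) and moved to about (3.4, 1.9).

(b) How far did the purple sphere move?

1.5

The purple sphere moved from about (6.1, 4.9) to (7.6, 4.9), a distance of √(1.5² + 0.0²) ≈ 1.5.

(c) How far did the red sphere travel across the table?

1.9

From (4.4, 6.1) to (6.3, 5.7), the red sphere covered √(1.9² + 0.4²) ≈ 1.9 units.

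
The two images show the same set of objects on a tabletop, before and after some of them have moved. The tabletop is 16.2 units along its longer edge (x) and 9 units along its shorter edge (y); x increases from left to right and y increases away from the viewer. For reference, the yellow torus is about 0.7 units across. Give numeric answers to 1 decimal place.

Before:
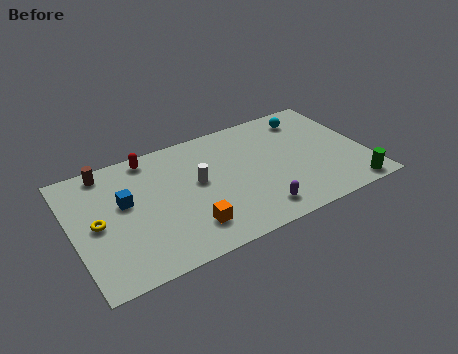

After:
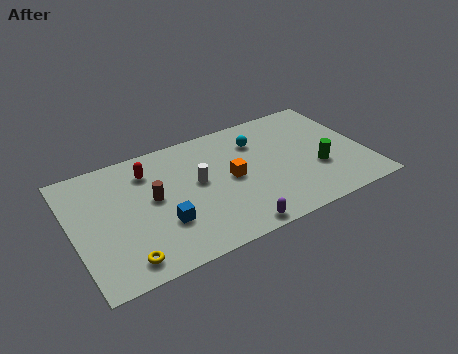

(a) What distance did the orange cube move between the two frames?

3.7

The orange cube moved from about (6.0, 2.0) to (8.7, 4.5), a distance of √(2.7² + 2.5²) ≈ 3.7.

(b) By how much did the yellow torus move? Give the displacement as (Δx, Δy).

(1.1, -3.1)

From the two frames, the yellow torus sits at roughly (1.3, 4.4) before and (2.4, 1.3) after.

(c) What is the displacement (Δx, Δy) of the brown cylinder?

(2.2, -3.1)

From the two frames, the brown cylinder sits at roughly (2.2, 8.0) before and (4.4, 4.9) after.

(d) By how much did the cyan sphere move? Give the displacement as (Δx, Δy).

(-3.0, -0.7)

From the two frames, the cyan sphere sits at roughly (13.5, 7.4) before and (10.5, 6.7) after.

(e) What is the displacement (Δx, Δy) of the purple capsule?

(-1.4, -0.7)

The purple capsule was at about (9.7, 1.5) and moved to about (8.3, 0.8).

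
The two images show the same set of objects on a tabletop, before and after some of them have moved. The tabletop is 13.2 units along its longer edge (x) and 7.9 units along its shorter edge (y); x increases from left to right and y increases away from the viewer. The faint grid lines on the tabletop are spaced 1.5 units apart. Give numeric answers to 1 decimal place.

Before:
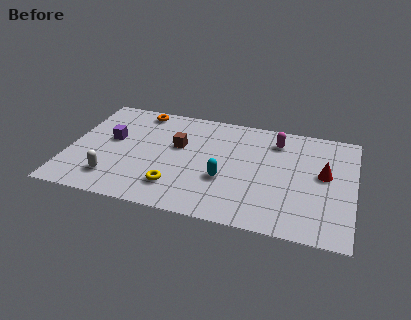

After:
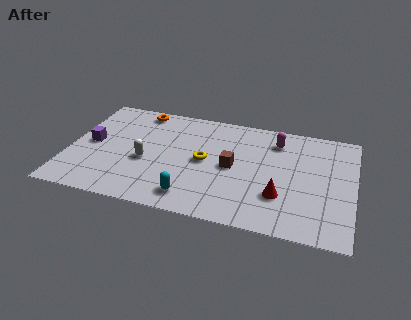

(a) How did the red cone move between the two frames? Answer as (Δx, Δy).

(-1.9, -2.0)

The red cone started near (11.8, 4.4) and ended near (9.9, 2.4).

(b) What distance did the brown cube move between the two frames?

2.8

From (5.0, 4.8) to (7.6, 3.9), the brown cube covered √(2.6² + 0.9²) ≈ 2.8 units.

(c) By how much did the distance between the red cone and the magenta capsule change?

+0.9

The distance was about 3.0 in the first image and 3.9 in the second, so they moved 0.9 units further apart.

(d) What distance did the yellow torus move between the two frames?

2.5

From (5.1, 1.8) to (6.3, 4.0), the yellow torus covered √(1.2² + 2.2²) ≈ 2.5 units.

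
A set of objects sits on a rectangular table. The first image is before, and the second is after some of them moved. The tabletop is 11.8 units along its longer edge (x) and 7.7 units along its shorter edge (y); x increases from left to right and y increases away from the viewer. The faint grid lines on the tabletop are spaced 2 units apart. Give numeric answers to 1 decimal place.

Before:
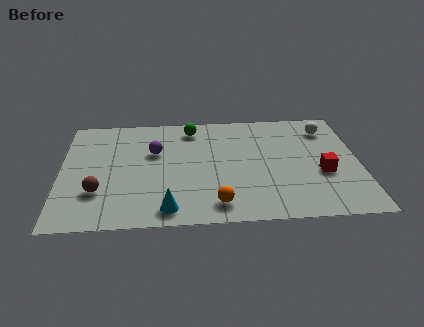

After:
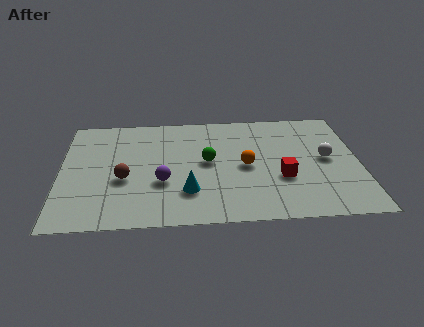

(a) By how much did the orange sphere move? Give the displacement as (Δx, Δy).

(1.2, 2.5)

From the two frames, the orange sphere sits at roughly (6.1, 1.2) before and (7.3, 3.7) after.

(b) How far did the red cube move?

1.6

From (10.3, 3.0) to (8.7, 2.8), the red cube covered √(1.6² + 0.2²) ≈ 1.6 units.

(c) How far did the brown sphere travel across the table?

1.3

The brown sphere was near (1.5, 2.3) before and (2.5, 3.1) after, so it travelled √(1.0² + 0.8²) ≈ 1.3 units.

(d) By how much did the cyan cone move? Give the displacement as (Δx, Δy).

(0.8, 1.1)

The cyan cone started near (4.2, 1.0) and ended near (5.0, 2.1).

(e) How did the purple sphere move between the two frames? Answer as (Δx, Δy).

(0.3, -2.1)

The purple sphere started near (3.7, 4.9) and ended near (4.0, 2.8).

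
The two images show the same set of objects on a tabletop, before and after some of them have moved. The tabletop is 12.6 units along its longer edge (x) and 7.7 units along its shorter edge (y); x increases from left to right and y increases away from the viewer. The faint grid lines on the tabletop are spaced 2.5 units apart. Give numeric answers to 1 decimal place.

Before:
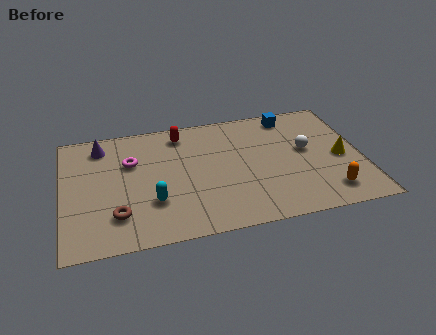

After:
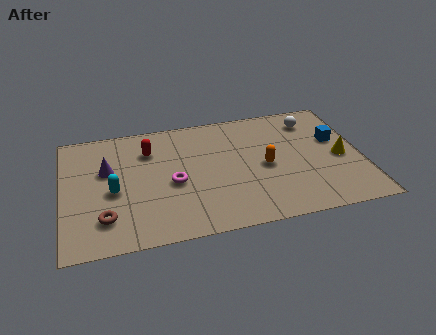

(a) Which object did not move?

the yellow cone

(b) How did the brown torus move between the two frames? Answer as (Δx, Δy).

(-0.5, -0.1)

The brown torus started near (2.2, 1.9) and ended near (1.7, 1.8).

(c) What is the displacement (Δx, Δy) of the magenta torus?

(1.7, -1.7)

The magenta torus started near (2.9, 5.1) and ended near (4.6, 3.4).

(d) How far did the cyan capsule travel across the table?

1.9

From (3.7, 2.4) to (2.1, 3.4), the cyan capsule covered √(1.6² + 1.0²) ≈ 1.9 units.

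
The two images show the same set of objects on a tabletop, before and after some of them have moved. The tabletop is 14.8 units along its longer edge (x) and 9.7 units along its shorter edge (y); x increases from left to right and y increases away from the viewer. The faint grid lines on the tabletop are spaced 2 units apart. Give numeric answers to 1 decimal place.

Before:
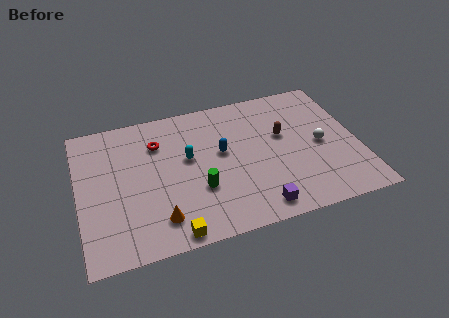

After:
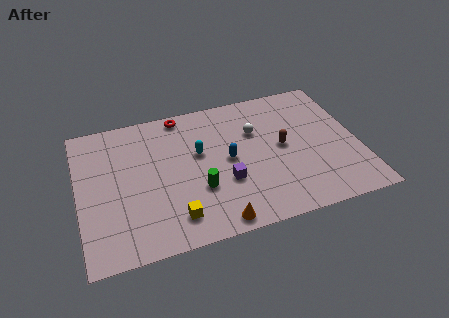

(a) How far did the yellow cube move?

1.0

From (4.6, 0.8) to (4.8, 1.8), the yellow cube covered √(0.2² + 1.0²) ≈ 1.0 units.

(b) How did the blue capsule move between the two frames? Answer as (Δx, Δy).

(0.3, -0.6)

The blue capsule was at about (7.6, 5.5) and moved to about (7.9, 4.9).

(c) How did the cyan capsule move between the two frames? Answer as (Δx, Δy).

(0.6, 0.2)

The cyan capsule started near (5.8, 5.6) and ended near (6.4, 5.8).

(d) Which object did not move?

the green cylinder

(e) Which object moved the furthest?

the white sphere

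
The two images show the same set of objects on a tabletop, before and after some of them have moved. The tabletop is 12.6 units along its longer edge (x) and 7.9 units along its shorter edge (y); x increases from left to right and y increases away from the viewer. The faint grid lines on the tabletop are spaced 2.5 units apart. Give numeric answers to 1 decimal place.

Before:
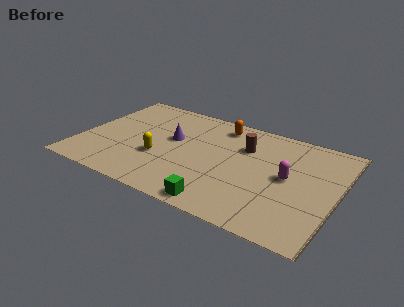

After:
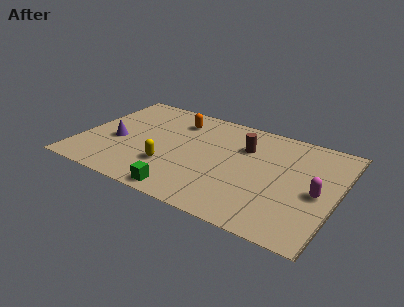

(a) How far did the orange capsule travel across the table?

2.2

The orange capsule was near (6.5, 6.7) before and (4.4, 6.2) after, so it travelled √(2.1² + 0.5²) ≈ 2.2 units.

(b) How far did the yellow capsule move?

0.8

The yellow capsule was near (4.0, 2.9) before and (4.6, 2.4) after, so it travelled √(0.6² + 0.5²) ≈ 0.8 units.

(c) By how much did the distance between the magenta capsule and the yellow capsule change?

+0.9

The distance was about 6.3 in the first image and 7.2 in the second, so they moved 0.9 units further apart.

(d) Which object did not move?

the brown cylinder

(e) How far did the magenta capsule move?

1.6

From (10.2, 4.1) to (11.7, 3.6), the magenta capsule covered √(1.5² + 0.5²) ≈ 1.6 units.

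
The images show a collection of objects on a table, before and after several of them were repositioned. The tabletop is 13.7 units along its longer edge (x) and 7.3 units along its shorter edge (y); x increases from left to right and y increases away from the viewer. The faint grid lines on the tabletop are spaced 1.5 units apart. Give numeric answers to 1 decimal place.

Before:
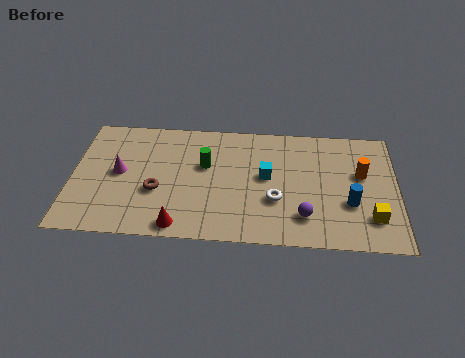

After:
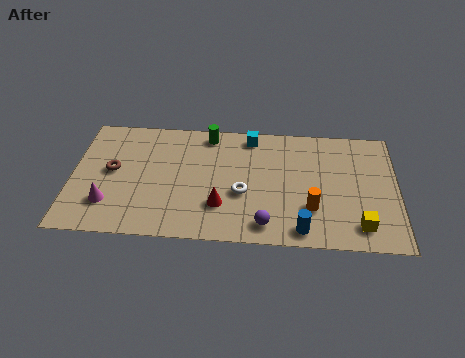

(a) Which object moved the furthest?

the orange cylinder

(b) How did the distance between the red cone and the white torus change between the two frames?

-3.2

Before: roughly 4.4 units apart; after: 1.2. That's 3.2 units closer together.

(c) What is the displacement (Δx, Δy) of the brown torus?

(-1.9, 1.1)

The brown torus was at about (3.6, 2.8) and moved to about (1.7, 3.9).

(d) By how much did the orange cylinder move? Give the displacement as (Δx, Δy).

(-2.1, -2.2)

From the two frames, the orange cylinder sits at roughly (12.2, 4.4) before and (10.1, 2.2) after.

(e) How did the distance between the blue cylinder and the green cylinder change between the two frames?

+0.4

The distance was about 6.4 in the first image and 6.8 in the second, so they moved 0.4 units further apart.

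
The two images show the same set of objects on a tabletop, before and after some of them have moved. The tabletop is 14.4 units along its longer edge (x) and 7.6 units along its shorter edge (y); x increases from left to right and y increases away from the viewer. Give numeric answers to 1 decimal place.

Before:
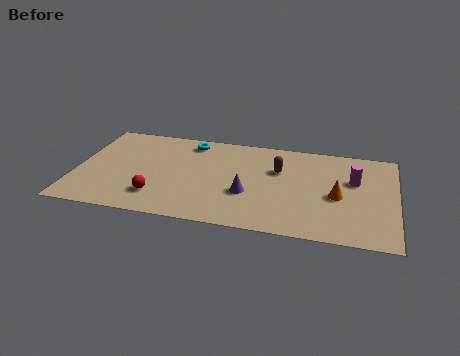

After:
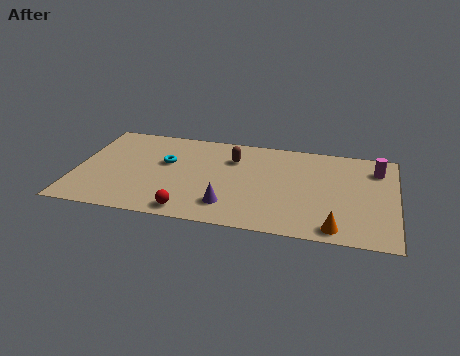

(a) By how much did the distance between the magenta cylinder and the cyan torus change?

+1.9

The distance was about 7.7 in the first image and 9.6 in the second, so they moved 1.9 units further apart.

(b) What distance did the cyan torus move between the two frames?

2.1

The cyan torus was near (5.0, 6.5) before and (4.0, 4.6) after, so it travelled √(1.0² + 1.9²) ≈ 2.1 units.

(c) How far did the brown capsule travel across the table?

2.2

From (9.1, 5.0) to (7.0, 5.5), the brown capsule covered √(2.1² + 0.5²) ≈ 2.2 units.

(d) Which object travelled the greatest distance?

the orange cone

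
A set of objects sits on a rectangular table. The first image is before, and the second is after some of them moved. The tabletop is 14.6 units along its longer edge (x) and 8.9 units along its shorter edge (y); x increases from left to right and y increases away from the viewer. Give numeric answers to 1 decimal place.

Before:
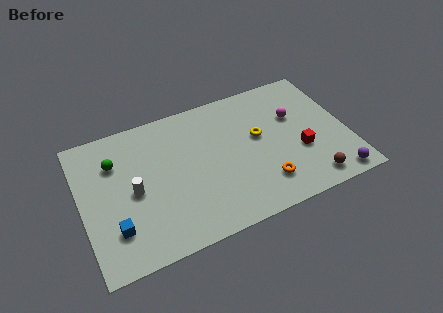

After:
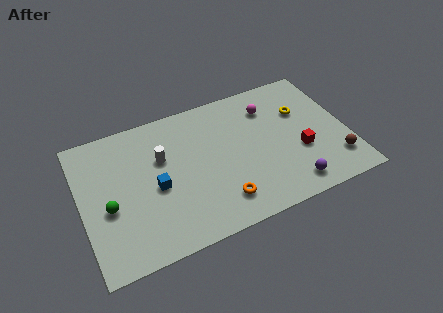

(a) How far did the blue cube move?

2.9

The blue cube moved from about (1.6, 2.3) to (4.0, 4.0), a distance of √(2.4² + 1.7²) ≈ 2.9.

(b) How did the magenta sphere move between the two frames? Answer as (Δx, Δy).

(-1.3, 1.1)

From the two frames, the magenta sphere sits at roughly (11.9, 5.7) before and (10.6, 6.8) after.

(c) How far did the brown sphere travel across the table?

1.7

The brown sphere moved from about (12.2, 1.2) to (13.7, 2.0), a distance of √(1.5² + 0.8²) ≈ 1.7.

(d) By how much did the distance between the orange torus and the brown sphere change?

+3.8

Before: roughly 2.6 units apart; after: 6.4. That's 3.8 units further apart.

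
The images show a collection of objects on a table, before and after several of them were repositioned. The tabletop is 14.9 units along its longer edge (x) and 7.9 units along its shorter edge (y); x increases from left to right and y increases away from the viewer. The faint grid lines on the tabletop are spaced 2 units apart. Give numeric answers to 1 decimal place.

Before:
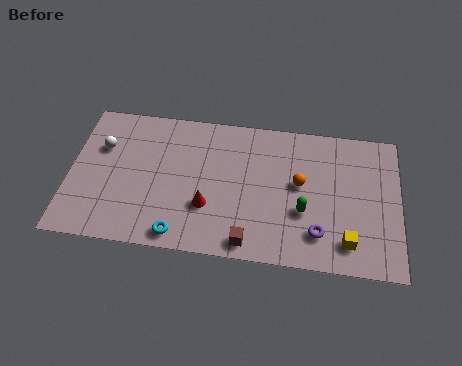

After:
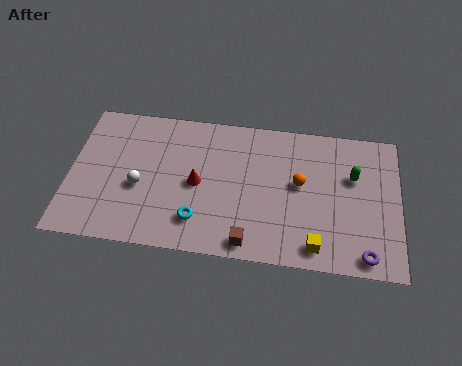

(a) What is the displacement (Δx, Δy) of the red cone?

(-0.5, 1.2)

From the two frames, the red cone sits at roughly (6.3, 2.6) before and (5.8, 3.8) after.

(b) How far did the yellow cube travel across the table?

1.5

The yellow cube was near (12.6, 1.5) before and (11.2, 1.1) after, so it travelled √(1.4² + 0.4²) ≈ 1.5 units.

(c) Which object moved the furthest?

the green capsule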